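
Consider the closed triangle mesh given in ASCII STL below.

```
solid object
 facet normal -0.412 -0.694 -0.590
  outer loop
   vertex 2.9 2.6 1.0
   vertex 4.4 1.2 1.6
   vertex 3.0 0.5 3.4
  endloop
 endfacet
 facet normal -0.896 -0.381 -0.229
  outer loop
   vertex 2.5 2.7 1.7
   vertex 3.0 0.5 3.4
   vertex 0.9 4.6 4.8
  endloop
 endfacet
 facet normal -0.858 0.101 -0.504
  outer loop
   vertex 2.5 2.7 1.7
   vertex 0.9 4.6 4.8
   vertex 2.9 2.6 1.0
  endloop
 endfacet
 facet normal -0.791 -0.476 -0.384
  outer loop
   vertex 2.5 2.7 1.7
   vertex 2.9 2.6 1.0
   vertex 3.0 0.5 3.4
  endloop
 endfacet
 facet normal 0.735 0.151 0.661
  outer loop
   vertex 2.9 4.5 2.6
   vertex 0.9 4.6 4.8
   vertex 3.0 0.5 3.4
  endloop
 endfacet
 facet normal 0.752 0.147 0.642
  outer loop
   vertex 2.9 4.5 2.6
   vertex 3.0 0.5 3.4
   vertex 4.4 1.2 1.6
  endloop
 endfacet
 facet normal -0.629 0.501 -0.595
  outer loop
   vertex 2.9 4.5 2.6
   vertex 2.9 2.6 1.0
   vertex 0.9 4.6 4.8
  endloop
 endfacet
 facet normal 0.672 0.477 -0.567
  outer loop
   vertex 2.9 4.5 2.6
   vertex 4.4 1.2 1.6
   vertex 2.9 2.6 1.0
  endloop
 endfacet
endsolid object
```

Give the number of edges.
12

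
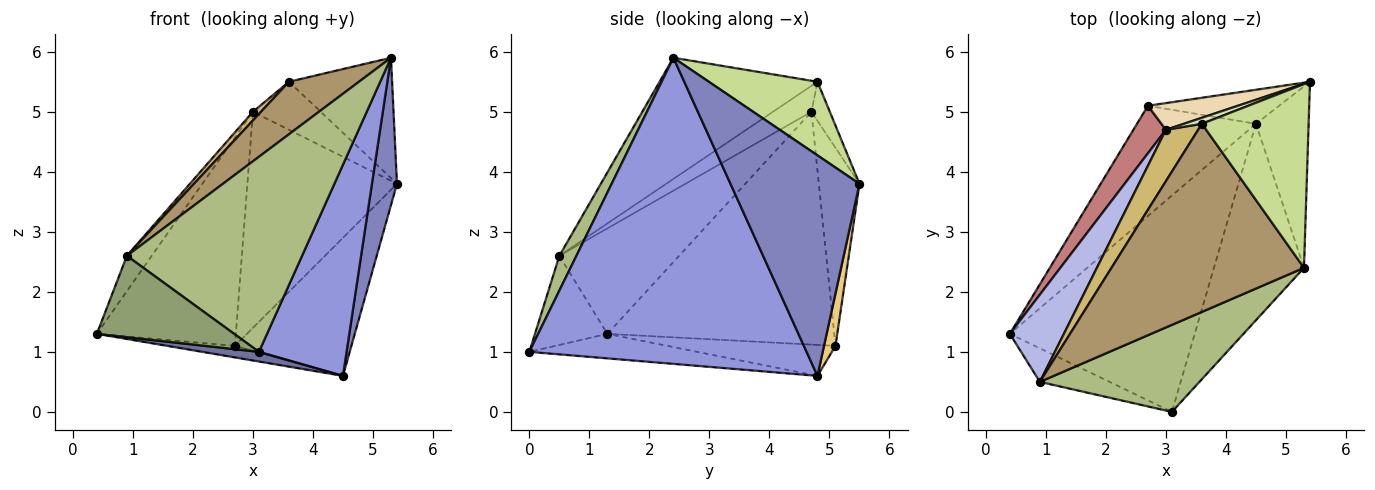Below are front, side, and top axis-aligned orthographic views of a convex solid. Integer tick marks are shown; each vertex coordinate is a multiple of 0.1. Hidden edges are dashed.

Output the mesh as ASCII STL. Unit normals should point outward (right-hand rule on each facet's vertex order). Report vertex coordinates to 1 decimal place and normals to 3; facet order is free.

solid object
 facet normal -0.131 -0.044 -0.990
  outer loop
   vertex 4.5 4.8 0.6
   vertex 3.1 0.0 1.0
   vertex 0.4 1.3 1.3
  endloop
 endfacet
 facet normal 0.956 -0.185 -0.228
  outer loop
   vertex 4.5 4.8 0.6
   vertex 5.4 5.5 3.8
   vertex 5.3 2.4 5.9
  endloop
 endfacet
 facet normal 0.918 -0.290 -0.270
  outer loop
   vertex 4.5 4.8 0.6
   vertex 5.3 2.4 5.9
   vertex 3.1 0.0 1.0
  endloop
 endfacet
 facet normal -0.875 0.181 0.448
  outer loop
   vertex 0.9 0.5 2.6
   vertex 3.0 4.7 5.0
   vertex 0.4 1.3 1.3
  endloop
 endfacet
 facet normal -0.438 -0.831 -0.343
  outer loop
   vertex 0.9 0.5 2.6
   vertex 0.4 1.3 1.3
   vertex 3.1 0.0 1.0
  endloop
 endfacet
 facet normal 0.088 -0.910 0.406
  outer loop
   vertex 0.9 0.5 2.6
   vertex 3.1 0.0 1.0
   vertex 5.3 2.4 5.9
  endloop
 endfacet
 facet normal 0.500 0.475 0.725
  outer loop
   vertex 3.6 4.8 5.5
   vertex 5.3 2.4 5.9
   vertex 5.4 5.5 3.8
  endloop
 endfacet
 facet normal -0.260 0.958 0.120
  outer loop
   vertex 3.6 4.8 5.5
   vertex 5.4 5.5 3.8
   vertex 3.0 4.7 5.0
  endloop
 endfacet
 facet normal -0.518 -0.230 0.824
  outer loop
   vertex 3.6 4.8 5.5
   vertex 0.9 0.5 2.6
   vertex 5.3 2.4 5.9
  endloop
 endfacet
 facet normal -0.622 -0.130 0.772
  outer loop
   vertex 3.6 4.8 5.5
   vertex 3.0 4.7 5.0
   vertex 0.9 0.5 2.6
  endloop
 endfacet
 facet normal 0.095 0.967 -0.238
  outer loop
   vertex 2.7 5.1 1.1
   vertex 5.4 5.5 3.8
   vertex 4.5 4.8 0.6
  endloop
 endfacet
 facet normal -0.260 0.958 0.118
  outer loop
   vertex 2.7 5.1 1.1
   vertex 3.0 4.7 5.0
   vertex 5.4 5.5 3.8
  endloop
 endfacet
 facet normal -0.251 0.101 -0.963
  outer loop
   vertex 2.7 5.1 1.1
   vertex 4.5 4.8 0.6
   vertex 0.4 1.3 1.3
  endloop
 endfacet
 facet normal -0.847 0.519 0.118
  outer loop
   vertex 2.7 5.1 1.1
   vertex 0.4 1.3 1.3
   vertex 3.0 4.7 5.0
  endloop
 endfacet
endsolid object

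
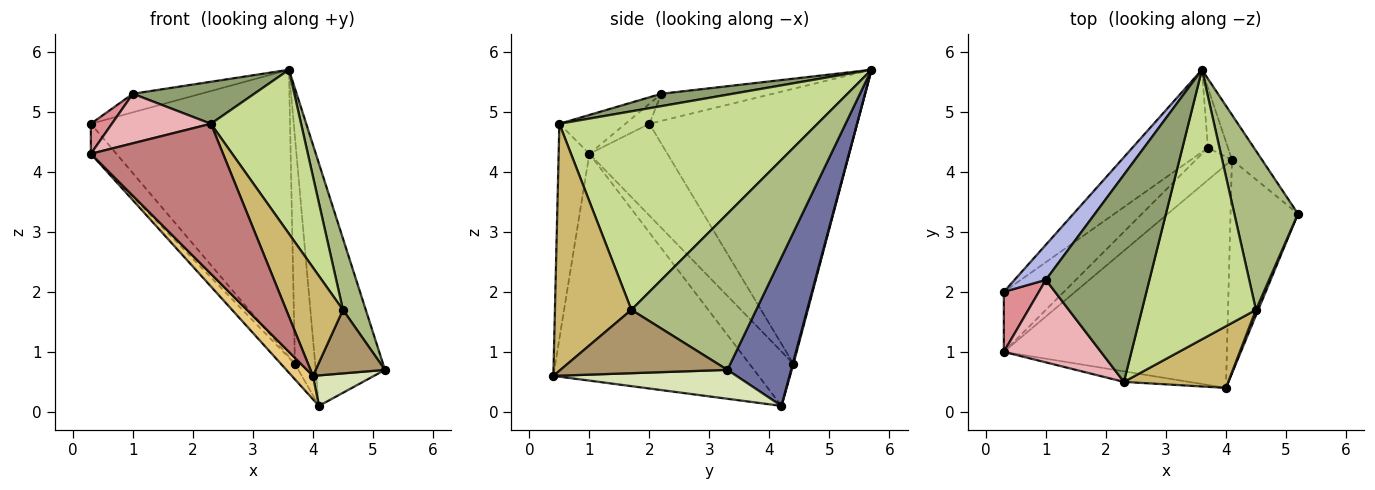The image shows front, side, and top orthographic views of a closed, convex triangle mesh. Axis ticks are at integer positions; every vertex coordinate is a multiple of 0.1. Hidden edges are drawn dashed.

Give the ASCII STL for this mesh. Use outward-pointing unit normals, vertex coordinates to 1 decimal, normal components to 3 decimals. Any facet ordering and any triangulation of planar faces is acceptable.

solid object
 facet normal 0.671 0.729 -0.135
  outer loop
   vertex 4.1 4.2 0.1
   vertex 3.6 5.7 5.7
   vertex 5.2 3.3 0.7
  endloop
 endfacet
 facet normal -0.708 0.679 -0.195
  outer loop
   vertex 3.7 4.4 0.8
   vertex 0.3 2.0 4.8
   vertex 3.6 5.7 5.7
  endloop
 endfacet
 facet normal 0.036 0.966 -0.256
  outer loop
   vertex 3.7 4.4 0.8
   vertex 3.6 5.7 5.7
   vertex 4.1 4.2 0.1
  endloop
 endfacet
 facet normal -0.608 0.371 0.702
  outer loop
   vertex 1.0 2.2 5.3
   vertex 3.6 5.7 5.7
   vertex 0.3 2.0 4.8
  endloop
 endfacet
 facet normal 0.116 -0.198 0.973
  outer loop
   vertex 1.0 2.2 5.3
   vertex 2.3 0.5 4.8
   vertex 3.6 5.7 5.7
  endloop
 endfacet
 facet normal 0.913 -0.167 0.372
  outer loop
   vertex 4.5 1.7 1.7
   vertex 5.2 3.3 0.7
   vertex 3.6 5.7 5.7
  endloop
 endfacet
 facet normal 0.830 -0.290 0.477
  outer loop
   vertex 4.5 1.7 1.7
   vertex 3.6 5.7 5.7
   vertex 2.3 0.5 4.8
  endloop
 endfacet
 facet normal 0.391 -0.130 -0.911
  outer loop
   vertex 4.0 0.4 0.6
   vertex 4.1 4.2 0.1
   vertex 5.2 3.3 0.7
  endloop
 endfacet
 facet normal 0.923 -0.383 0.033
  outer loop
   vertex 4.0 0.4 0.6
   vertex 5.2 3.3 0.7
   vertex 4.5 1.7 1.7
  endloop
 endfacet
 facet normal 0.760 -0.564 0.321
  outer loop
   vertex 4.0 0.4 0.6
   vertex 4.5 1.7 1.7
   vertex 2.3 0.5 4.8
  endloop
 endfacet
 facet normal -0.711 -0.073 -0.699
  outer loop
   vertex 0.3 1.0 4.3
   vertex 4.1 4.2 0.1
   vertex 4.0 0.4 0.6
  endloop
 endfacet
 facet normal -0.807 0.264 -0.528
  outer loop
   vertex 0.3 1.0 4.3
   vertex 0.3 2.0 4.8
   vertex 3.7 4.4 0.8
  endloop
 endfacet
 facet normal -0.806 0.256 -0.534
  outer loop
   vertex 0.3 1.0 4.3
   vertex 3.7 4.4 0.8
   vertex 4.1 4.2 0.1
  endloop
 endfacet
 facet normal -0.226 -0.972 -0.068
  outer loop
   vertex 0.3 1.0 4.3
   vertex 4.0 0.4 0.6
   vertex 2.3 0.5 4.8
  endloop
 endfacet
 facet normal -0.455 -0.398 0.796
  outer loop
   vertex 0.3 1.0 4.3
   vertex 1.0 2.2 5.3
   vertex 0.3 2.0 4.8
  endloop
 endfacet
 facet normal -0.324 -0.487 0.811
  outer loop
   vertex 0.3 1.0 4.3
   vertex 2.3 0.5 4.8
   vertex 1.0 2.2 5.3
  endloop
 endfacet
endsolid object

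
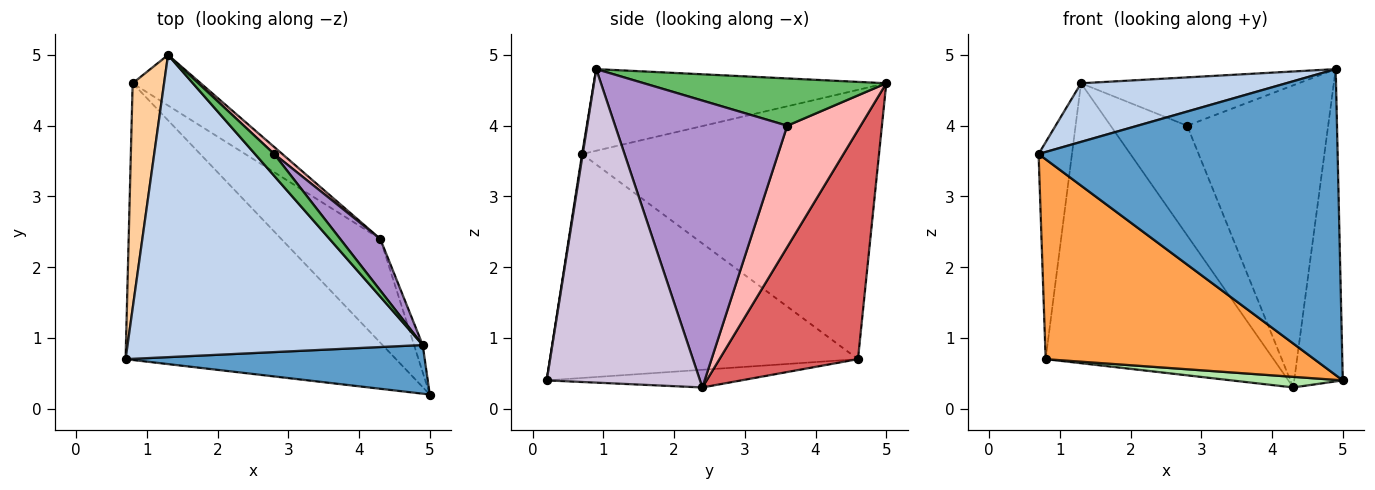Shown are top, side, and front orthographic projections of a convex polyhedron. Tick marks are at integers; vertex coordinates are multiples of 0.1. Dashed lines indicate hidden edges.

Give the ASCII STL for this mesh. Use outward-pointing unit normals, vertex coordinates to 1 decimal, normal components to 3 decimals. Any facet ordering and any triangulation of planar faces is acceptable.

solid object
 facet normal 0.002 -0.988 0.157
  outer loop
   vertex 4.9 0.9 4.8
   vertex 0.7 0.7 3.6
   vertex 5.0 0.2 0.4
  endloop
 endfacet
 facet normal -0.262 -0.184 0.947
  outer loop
   vertex 4.9 0.9 4.8
   vertex 1.3 5.0 4.6
   vertex 0.7 0.7 3.6
  endloop
 endfacet
 facet normal -0.557 -0.486 -0.673
  outer loop
   vertex 0.8 4.6 0.7
   vertex 5.0 0.2 0.4
   vertex 0.7 0.7 3.6
  endloop
 endfacet
 facet normal -0.987 0.111 0.115
  outer loop
   vertex 0.8 4.6 0.7
   vertex 0.7 0.7 3.6
   vertex 1.3 5.0 4.6
  endloop
 endfacet
 facet normal 0.712 0.640 0.289
  outer loop
   vertex 2.8 3.6 4.0
   vertex 1.3 5.0 4.6
   vertex 4.9 0.9 4.8
  endloop
 endfacet
 facet normal -0.175 -0.100 -0.979
  outer loop
   vertex 4.3 2.4 0.3
   vertex 5.0 0.2 0.4
   vertex 0.8 4.6 0.7
  endloop
 endfacet
 facet normal 0.513 0.844 -0.152
  outer loop
   vertex 4.3 2.4 0.3
   vertex 0.8 4.6 0.7
   vertex 1.3 5.0 4.6
  endloop
 endfacet
 facet normal 0.691 0.721 0.047
  outer loop
   vertex 4.3 2.4 0.3
   vertex 1.3 5.0 4.6
   vertex 2.8 3.6 4.0
  endloop
 endfacet
 facet normal 0.769 0.630 0.107
  outer loop
   vertex 4.3 2.4 0.3
   vertex 2.8 3.6 4.0
   vertex 4.9 0.9 4.8
  endloop
 endfacet
 facet normal 0.953 0.302 -0.026
  outer loop
   vertex 4.3 2.4 0.3
   vertex 4.9 0.9 4.8
   vertex 5.0 0.2 0.4
  endloop
 endfacet
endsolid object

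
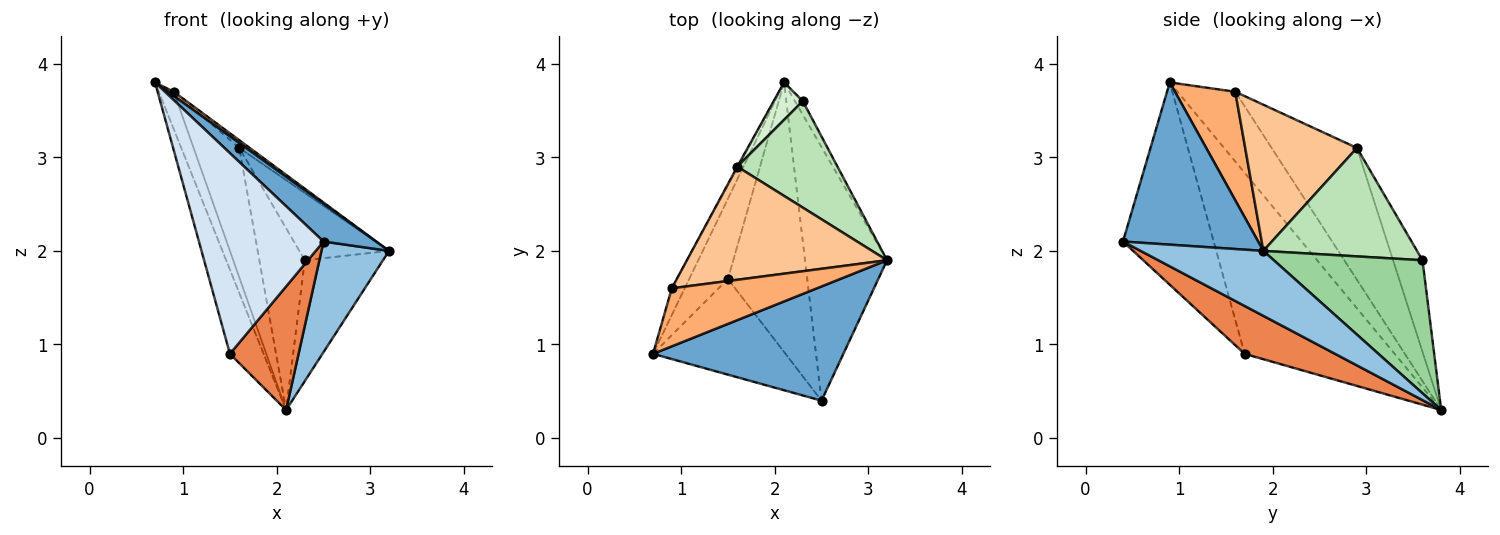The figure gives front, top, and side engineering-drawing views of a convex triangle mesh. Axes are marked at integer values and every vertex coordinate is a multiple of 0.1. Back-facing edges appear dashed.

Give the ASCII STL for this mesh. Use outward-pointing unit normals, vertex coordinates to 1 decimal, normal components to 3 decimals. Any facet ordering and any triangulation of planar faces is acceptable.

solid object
 facet normal 0.629 -0.244 0.738
  outer loop
   vertex 2.5 0.4 2.1
   vertex 3.2 1.9 2.0
   vertex 0.7 0.9 3.8
  endloop
 endfacet
 facet normal 0.587 -0.324 -0.742
  outer loop
   vertex 2.5 0.4 2.1
   vertex 2.1 3.8 0.3
   vertex 3.2 1.9 2.0
  endloop
 endfacet
 facet normal -0.955 0.215 -0.204
  outer loop
   vertex 1.5 1.7 0.9
   vertex 0.7 0.9 3.8
   vertex 2.1 3.8 0.3
  endloop
 endfacet
 facet normal -0.549 -0.754 -0.360
  outer loop
   vertex 1.5 1.7 0.9
   vertex 2.5 0.4 2.1
   vertex 0.7 0.9 3.8
  endloop
 endfacet
 facet normal 0.481 -0.365 -0.797
  outer loop
   vertex 1.5 1.7 0.9
   vertex 2.1 3.8 0.3
   vertex 2.5 0.4 2.1
  endloop
 endfacet
 facet normal 0.598 -0.057 0.799
  outer loop
   vertex 0.9 1.6 3.7
   vertex 0.7 0.9 3.8
   vertex 3.2 1.9 2.0
  endloop
 endfacet
 facet normal 0.589 0.055 0.806
  outer loop
   vertex 0.9 1.6 3.7
   vertex 3.2 1.9 2.0
   vertex 1.6 2.9 3.1
  endloop
 endfacet
 facet normal -0.953 0.247 -0.176
  outer loop
   vertex 0.9 1.6 3.7
   vertex 2.1 3.8 0.3
   vertex 0.7 0.9 3.8
  endloop
 endfacet
 facet normal -0.882 0.472 -0.006
  outer loop
   vertex 0.9 1.6 3.7
   vertex 1.6 2.9 3.1
   vertex 2.1 3.8 0.3
  endloop
 endfacet
 facet normal 0.884 0.465 -0.052
  outer loop
   vertex 2.3 3.6 1.9
   vertex 3.2 1.9 2.0
   vertex 2.1 3.8 0.3
  endloop
 endfacet
 facet normal 0.675 0.394 0.624
  outer loop
   vertex 2.3 3.6 1.9
   vertex 1.6 2.9 3.1
   vertex 3.2 1.9 2.0
  endloop
 endfacet
 facet normal -0.535 0.827 0.170
  outer loop
   vertex 2.3 3.6 1.9
   vertex 2.1 3.8 0.3
   vertex 1.6 2.9 3.1
  endloop
 endfacet
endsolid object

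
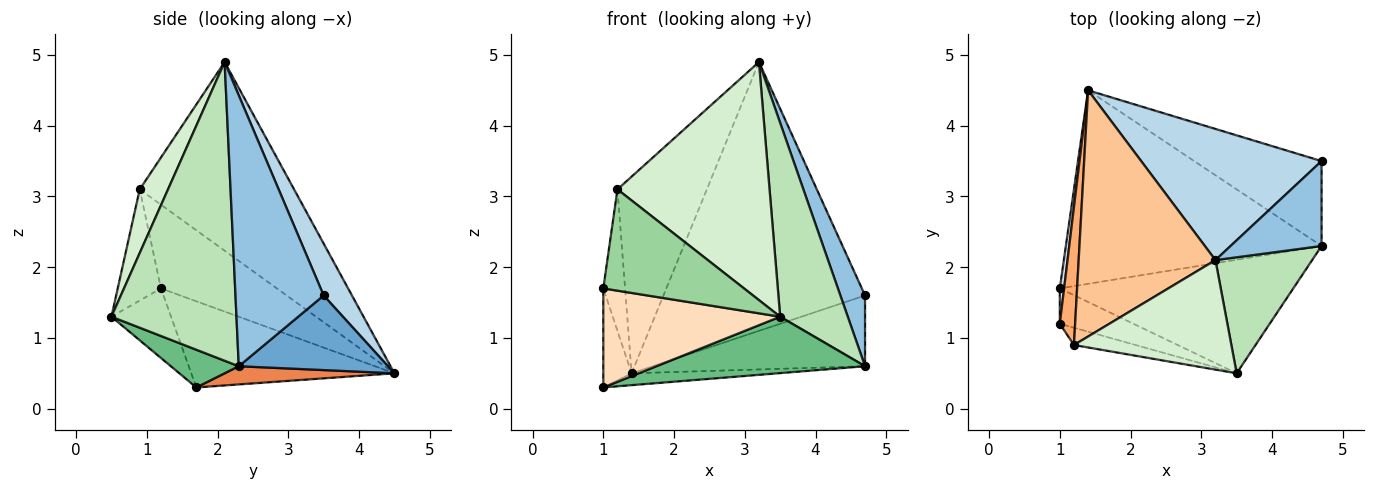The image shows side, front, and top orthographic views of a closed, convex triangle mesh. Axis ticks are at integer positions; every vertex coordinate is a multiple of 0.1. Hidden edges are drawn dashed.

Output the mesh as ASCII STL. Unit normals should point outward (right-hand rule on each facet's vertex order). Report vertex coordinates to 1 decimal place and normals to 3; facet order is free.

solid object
 facet normal 0.410 0.584 -0.701
  outer loop
   vertex 4.7 3.5 1.6
   vertex 4.7 2.3 0.6
   vertex 1.4 4.5 0.5
  endloop
 endfacet
 facet normal 0.916 -0.256 0.308
  outer loop
   vertex 4.7 3.5 1.6
   vertex 3.2 2.1 4.9
   vertex 4.7 2.3 0.6
  endloop
 endfacet
 facet normal 0.125 0.892 0.435
  outer loop
   vertex 4.7 3.5 1.6
   vertex 1.4 4.5 0.5
   vertex 3.2 2.1 4.9
  endloop
 endfacet
 facet normal -0.989 0.138 0.049
  outer loop
   vertex 1.0 1.7 0.3
   vertex 1.0 1.2 1.7
   vertex 1.4 4.5 0.5
  endloop
 endfacet
 facet normal 0.071 0.061 -0.996
  outer loop
   vertex 1.0 1.7 0.3
   vertex 1.4 4.5 0.5
   vertex 4.7 2.3 0.6
  endloop
 endfacet
 facet normal -0.967 0.182 0.177
  outer loop
   vertex 1.2 0.9 3.1
   vertex 1.4 4.5 0.5
   vertex 1.0 1.2 1.7
  endloop
 endfacet
 facet normal -0.733 0.425 0.531
  outer loop
   vertex 1.2 0.9 3.1
   vertex 3.2 2.1 4.9
   vertex 1.4 4.5 0.5
  endloop
 endfacet
 facet normal -0.303 -0.898 -0.321
  outer loop
   vertex 3.5 0.5 1.3
   vertex 1.0 1.2 1.7
   vertex 1.0 1.7 0.3
  endloop
 endfacet
 facet normal 0.143 -0.440 -0.886
  outer loop
   vertex 3.5 0.5 1.3
   vertex 1.0 1.7 0.3
   vertex 4.7 2.3 0.6
  endloop
 endfacet
 facet normal -0.290 -0.943 -0.161
  outer loop
   vertex 3.5 0.5 1.3
   vertex 1.2 0.9 3.1
   vertex 1.0 1.2 1.7
  endloop
 endfacet
 facet normal 0.846 -0.458 0.274
  outer loop
   vertex 3.5 0.5 1.3
   vertex 4.7 2.3 0.6
   vertex 3.2 2.1 4.9
  endloop
 endfacet
 facet normal 0.167 -0.896 0.412
  outer loop
   vertex 3.5 0.5 1.3
   vertex 3.2 2.1 4.9
   vertex 1.2 0.9 3.1
  endloop
 endfacet
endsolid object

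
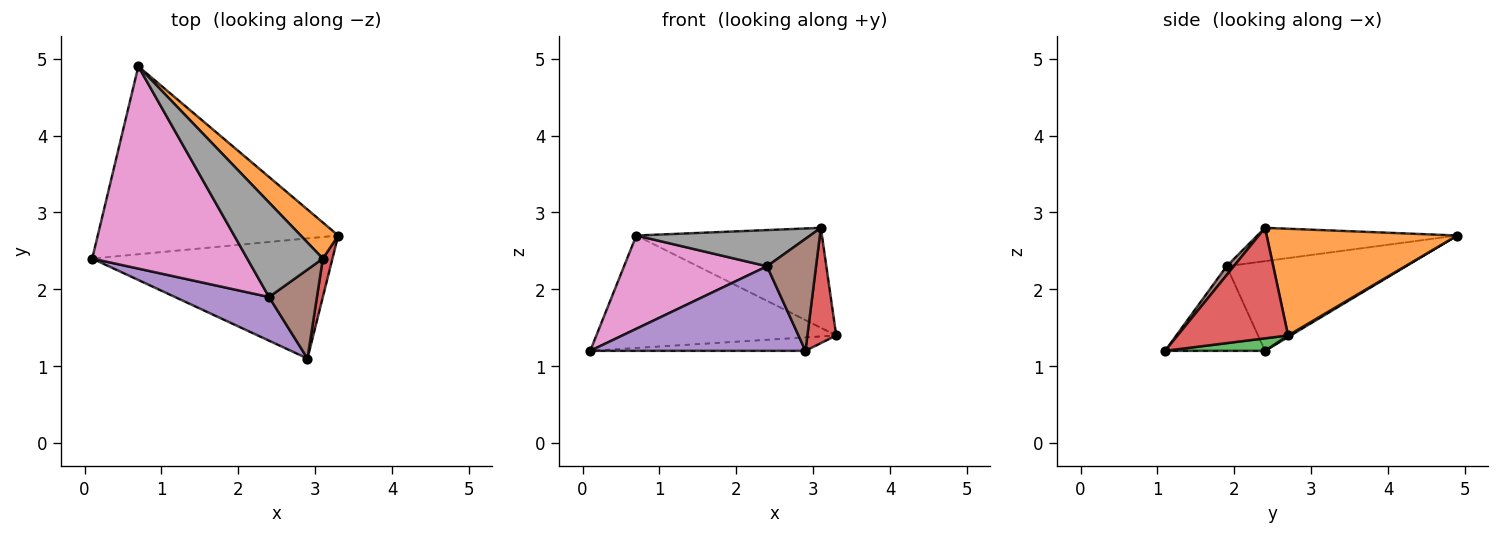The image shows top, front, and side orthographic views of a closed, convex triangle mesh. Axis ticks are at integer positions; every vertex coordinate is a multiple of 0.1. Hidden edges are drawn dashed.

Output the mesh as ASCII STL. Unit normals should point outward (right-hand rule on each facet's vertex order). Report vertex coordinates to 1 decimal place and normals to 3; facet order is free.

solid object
 facet normal 0.005 0.514 -0.858
  outer loop
   vertex 0.7 4.9 2.7
   vertex 3.3 2.7 1.4
   vertex 0.1 2.4 1.2
  endloop
 endfacet
 facet normal 0.695 0.677 0.244
  outer loop
   vertex 3.1 2.4 2.8
   vertex 3.3 2.7 1.4
   vertex 0.7 4.9 2.7
  endloop
 endfacet
 facet normal 0.052 0.111 -0.992
  outer loop
   vertex 2.9 1.1 1.2
   vertex 0.1 2.4 1.2
   vertex 3.3 2.7 1.4
  endloop
 endfacet
 facet normal 0.964 -0.252 0.084
  outer loop
   vertex 2.9 1.1 1.2
   vertex 3.3 2.7 1.4
   vertex 3.1 2.4 2.8
  endloop
 endfacet
 facet normal -0.381 -0.821 0.424
  outer loop
   vertex 2.4 1.9 2.3
   vertex 0.1 2.4 1.2
   vertex 2.9 1.1 1.2
  endloop
 endfacet
 facet normal 0.114 -0.778 0.618
  outer loop
   vertex 2.4 1.9 2.3
   vertex 2.9 1.1 1.2
   vertex 3.1 2.4 2.8
  endloop
 endfacet
 facet normal -0.465 -0.371 0.804
  outer loop
   vertex 2.4 1.9 2.3
   vertex 0.7 4.9 2.7
   vertex 0.1 2.4 1.2
  endloop
 endfacet
 facet normal -0.381 -0.331 0.864
  outer loop
   vertex 2.4 1.9 2.3
   vertex 3.1 2.4 2.8
   vertex 0.7 4.9 2.7
  endloop
 endfacet
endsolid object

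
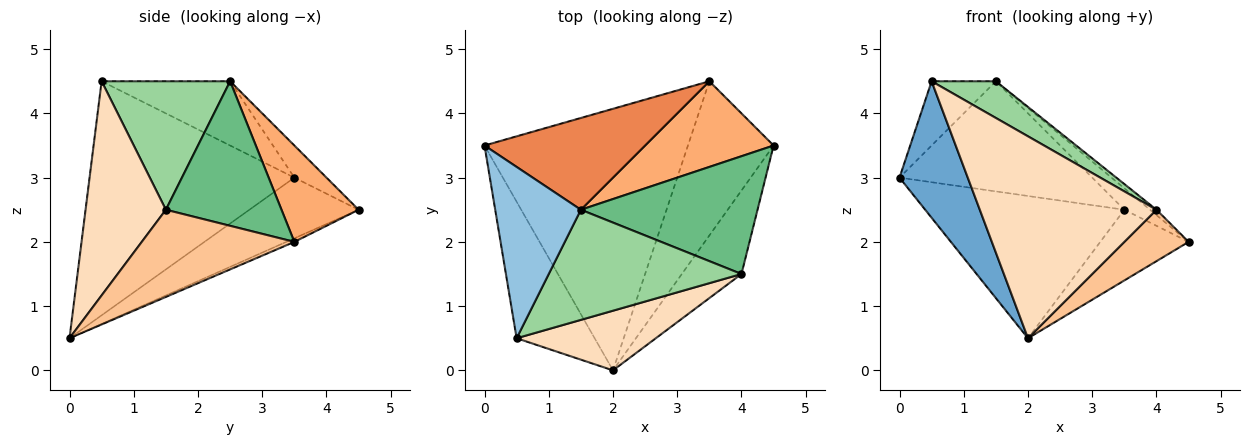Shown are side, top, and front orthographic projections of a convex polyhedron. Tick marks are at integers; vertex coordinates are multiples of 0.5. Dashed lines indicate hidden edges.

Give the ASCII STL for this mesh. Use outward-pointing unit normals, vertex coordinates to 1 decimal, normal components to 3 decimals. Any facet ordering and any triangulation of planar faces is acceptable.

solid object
 facet normal -0.905 -0.302 -0.302
  outer loop
   vertex 0.5 0.5 4.5
   vertex 0.0 3.5 3.0
   vertex 2.0 0.0 0.5
  endloop
 endfacet
 facet normal -0.575 0.287 0.766
  outer loop
   vertex 1.5 2.5 4.5
   vertex 0.0 3.5 3.0
   vertex 0.5 0.5 4.5
  endloop
 endfacet
 facet normal -0.253 0.462 -0.850
  outer loop
   vertex 3.5 4.5 2.5
   vertex 2.0 0.0 0.5
   vertex 0.0 3.5 3.0
  endloop
 endfacet
 facet normal -0.038 0.416 -0.908
  outer loop
   vertex 3.5 4.5 2.5
   vertex 4.5 3.5 2.0
   vertex 2.0 0.0 0.5
  endloop
 endfacet
 facet normal -0.127 0.762 0.635
  outer loop
   vertex 3.5 4.5 2.5
   vertex 0.0 3.5 3.0
   vertex 1.5 2.5 4.5
  endloop
 endfacet
 facet normal 0.588 0.196 0.784
  outer loop
   vertex 3.5 4.5 2.5
   vertex 1.5 2.5 4.5
   vertex 4.5 3.5 2.0
  endloop
 endfacet
 facet normal 0.780 -0.328 -0.533
  outer loop
   vertex 4.0 1.5 2.5
   vertex 2.0 0.0 0.5
   vertex 4.5 3.5 2.0
  endloop
 endfacet
 facet normal 0.400 -0.879 0.260
  outer loop
   vertex 4.0 1.5 2.5
   vertex 0.5 0.5 4.5
   vertex 2.0 0.0 0.5
  endloop
 endfacet
 facet normal 0.633 0.035 0.773
  outer loop
   vertex 4.0 1.5 2.5
   vertex 4.5 3.5 2.0
   vertex 1.5 2.5 4.5
  endloop
 endfacet
 facet normal 0.535 -0.267 0.802
  outer loop
   vertex 4.0 1.5 2.5
   vertex 1.5 2.5 4.5
   vertex 0.5 0.5 4.5
  endloop
 endfacet
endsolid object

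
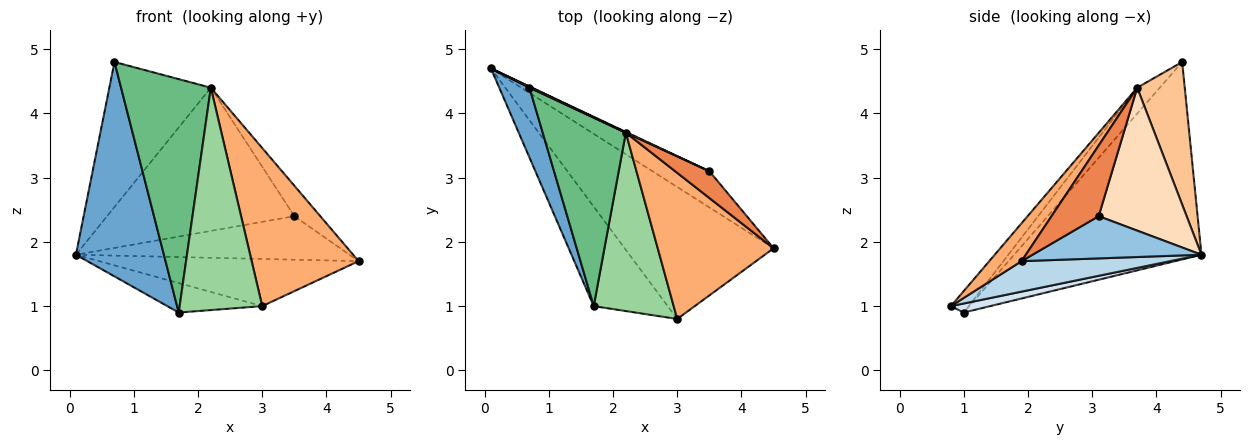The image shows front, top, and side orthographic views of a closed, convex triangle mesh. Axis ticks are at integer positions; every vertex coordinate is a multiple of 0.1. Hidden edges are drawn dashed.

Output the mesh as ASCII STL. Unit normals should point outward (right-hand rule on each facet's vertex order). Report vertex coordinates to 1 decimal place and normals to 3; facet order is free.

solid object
 facet normal -0.897 -0.421 0.137
  outer loop
   vertex 0.7 4.4 4.8
   vertex 0.1 4.7 1.8
   vertex 1.7 1.0 0.9
  endloop
 endfacet
 facet normal 0.429 0.694 -0.578
  outer loop
   vertex 3.5 3.1 2.4
   vertex 4.5 1.9 1.7
   vertex 0.1 4.7 1.8
  endloop
 endfacet
 facet normal 0.189 0.330 -0.925
  outer loop
   vertex 3.0 0.8 1.0
   vertex 0.1 4.7 1.8
   vertex 4.5 1.9 1.7
  endloop
 endfacet
 facet normal 0.117 0.282 -0.952
  outer loop
   vertex 3.0 0.8 1.0
   vertex 1.7 1.0 0.9
   vertex 0.1 4.7 1.8
  endloop
 endfacet
 facet normal 0.806 0.444 0.391
  outer loop
   vertex 2.2 3.7 4.4
   vertex 4.5 1.9 1.7
   vertex 3.5 3.1 2.4
  endloop
 endfacet
 facet normal 0.217 -0.717 0.663
  outer loop
   vertex 2.2 3.7 4.4
   vertex 3.0 0.8 1.0
   vertex 4.5 1.9 1.7
  endloop
 endfacet
 facet normal 0.424 0.906 0.006
  outer loop
   vertex 2.2 3.7 4.4
   vertex 0.1 4.7 1.8
   vertex 0.7 4.4 4.8
  endloop
 endfacet
 facet normal 0.425 0.905 0.005
  outer loop
   vertex 2.2 3.7 4.4
   vertex 3.5 3.1 2.4
   vertex 0.1 4.7 1.8
  endloop
 endfacet
 facet normal -0.192 -0.764 0.616
  outer loop
   vertex 2.2 3.7 4.4
   vertex 0.7 4.4 4.8
   vertex 1.7 1.0 0.9
  endloop
 endfacet
 facet normal -0.166 -0.769 0.617
  outer loop
   vertex 2.2 3.7 4.4
   vertex 1.7 1.0 0.9
   vertex 3.0 0.8 1.0
  endloop
 endfacet
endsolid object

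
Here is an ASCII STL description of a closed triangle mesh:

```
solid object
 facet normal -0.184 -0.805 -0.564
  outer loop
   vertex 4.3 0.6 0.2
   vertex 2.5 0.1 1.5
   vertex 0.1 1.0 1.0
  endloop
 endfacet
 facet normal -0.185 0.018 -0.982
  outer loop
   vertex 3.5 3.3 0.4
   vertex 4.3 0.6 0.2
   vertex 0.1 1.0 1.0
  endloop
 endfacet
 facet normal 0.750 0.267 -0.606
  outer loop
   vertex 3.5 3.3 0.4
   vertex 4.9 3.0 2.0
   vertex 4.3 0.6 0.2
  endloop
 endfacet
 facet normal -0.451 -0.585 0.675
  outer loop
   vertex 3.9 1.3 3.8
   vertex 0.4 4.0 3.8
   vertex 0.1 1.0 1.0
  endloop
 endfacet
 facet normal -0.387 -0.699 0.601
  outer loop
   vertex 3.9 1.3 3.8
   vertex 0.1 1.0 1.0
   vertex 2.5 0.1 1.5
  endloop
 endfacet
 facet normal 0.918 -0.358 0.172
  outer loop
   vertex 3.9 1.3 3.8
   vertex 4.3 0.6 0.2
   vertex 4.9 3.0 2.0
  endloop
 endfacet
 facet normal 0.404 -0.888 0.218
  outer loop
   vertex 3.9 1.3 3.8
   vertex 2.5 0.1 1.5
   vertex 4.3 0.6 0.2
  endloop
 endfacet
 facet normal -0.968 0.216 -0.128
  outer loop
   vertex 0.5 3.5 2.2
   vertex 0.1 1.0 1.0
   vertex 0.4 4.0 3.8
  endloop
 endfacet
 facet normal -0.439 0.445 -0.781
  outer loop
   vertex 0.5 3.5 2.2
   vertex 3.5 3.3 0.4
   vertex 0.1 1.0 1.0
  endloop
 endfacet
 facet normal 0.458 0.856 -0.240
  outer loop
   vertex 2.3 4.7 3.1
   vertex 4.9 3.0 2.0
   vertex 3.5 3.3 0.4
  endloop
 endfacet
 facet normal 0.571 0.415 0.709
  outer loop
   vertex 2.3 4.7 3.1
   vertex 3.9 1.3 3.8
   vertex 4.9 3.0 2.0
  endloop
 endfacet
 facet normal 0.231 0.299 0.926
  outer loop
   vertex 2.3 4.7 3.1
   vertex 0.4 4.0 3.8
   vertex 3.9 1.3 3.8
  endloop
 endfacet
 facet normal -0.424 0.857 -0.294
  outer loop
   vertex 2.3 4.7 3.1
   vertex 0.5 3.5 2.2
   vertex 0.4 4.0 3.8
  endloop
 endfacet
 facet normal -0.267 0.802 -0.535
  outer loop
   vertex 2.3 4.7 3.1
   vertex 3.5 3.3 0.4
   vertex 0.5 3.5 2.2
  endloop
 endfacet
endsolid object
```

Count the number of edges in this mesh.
21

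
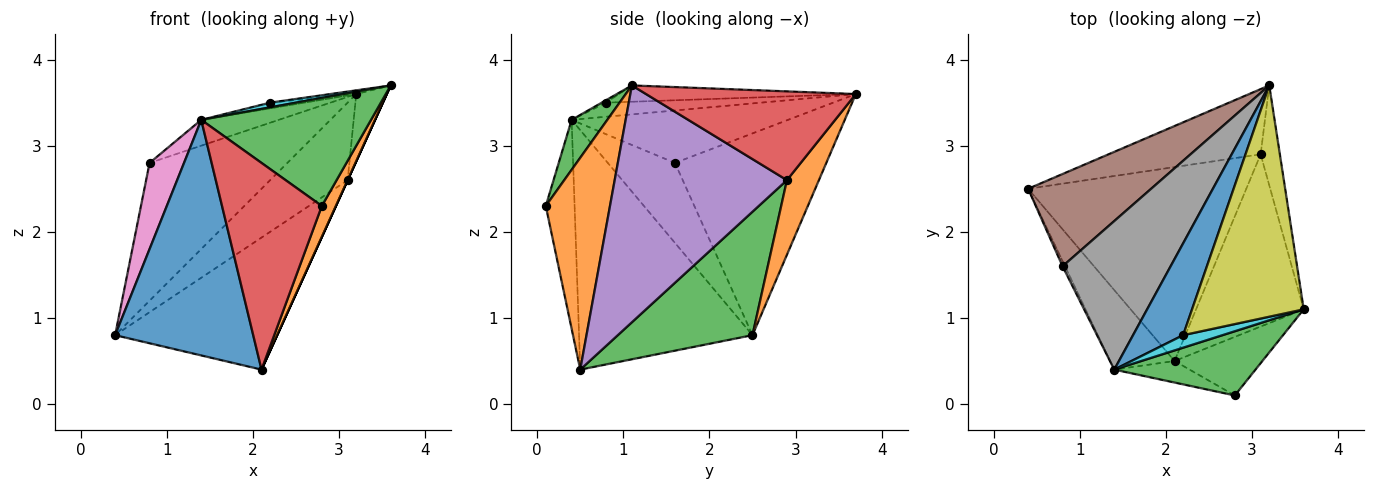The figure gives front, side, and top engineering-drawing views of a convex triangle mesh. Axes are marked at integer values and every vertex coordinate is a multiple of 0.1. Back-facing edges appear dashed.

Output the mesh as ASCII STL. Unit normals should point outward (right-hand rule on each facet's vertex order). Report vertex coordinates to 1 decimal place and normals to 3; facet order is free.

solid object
 facet normal -0.766 -0.610 -0.206
  outer loop
   vertex 1.4 0.4 3.3
   vertex 0.4 2.5 0.8
   vertex 2.1 0.5 0.4
  endloop
 endfacet
 facet normal 0.301 0.730 -0.614
  outer loop
   vertex 3.1 2.9 2.6
   vertex 0.4 2.5 0.8
   vertex 3.2 3.7 3.6
  endloop
 endfacet
 facet normal 0.424 0.510 -0.749
  outer loop
   vertex 3.1 2.9 2.6
   vertex 2.1 0.5 0.4
   vertex 0.4 2.5 0.8
  endloop
 endfacet
 facet normal 0.968 0.141 -0.209
  outer loop
   vertex 3.1 2.9 2.6
   vertex 3.2 3.7 3.6
   vertex 3.6 1.1 3.7
  endloop
 endfacet
 facet normal 0.910 0.000 -0.414
  outer loop
   vertex 3.1 2.9 2.6
   vertex 3.6 1.1 3.7
   vertex 2.1 0.5 0.4
  endloop
 endfacet
 facet normal -0.674 0.614 0.411
  outer loop
   vertex 0.8 1.6 2.8
   vertex 3.2 3.7 3.6
   vertex 0.4 2.5 0.8
  endloop
 endfacet
 facet normal -0.889 -0.456 -0.027
  outer loop
   vertex 0.8 1.6 2.8
   vertex 0.4 2.5 0.8
   vertex 1.4 0.4 3.3
  endloop
 endfacet
 facet normal -0.432 0.155 0.889
  outer loop
   vertex 0.8 1.6 2.8
   vertex 1.4 0.4 3.3
   vertex 3.2 3.7 3.6
  endloop
 endfacet
 facet normal -0.145 0.016 0.989
  outer loop
   vertex 2.2 0.8 3.5
   vertex 3.6 1.1 3.7
   vertex 3.2 3.7 3.6
  endloop
 endfacet
 facet normal -0.058 -0.351 0.935
  outer loop
   vertex 2.2 0.8 3.5
   vertex 1.4 0.4 3.3
   vertex 3.6 1.1 3.7
  endloop
 endfacet
 facet normal -0.270 0.060 0.961
  outer loop
   vertex 2.2 0.8 3.5
   vertex 3.2 3.7 3.6
   vertex 1.4 0.4 3.3
  endloop
 endfacet
 facet normal 0.905 -0.199 -0.375
  outer loop
   vertex 2.8 0.1 2.3
   vertex 2.1 0.5 0.4
   vertex 3.6 1.1 3.7
  endloop
 endfacet
 facet normal 0.178 -0.846 0.503
  outer loop
   vertex 2.8 0.1 2.3
   vertex 3.6 1.1 3.7
   vertex 1.4 0.4 3.3
  endloop
 endfacet
 facet normal -0.276 -0.956 -0.100
  outer loop
   vertex 2.8 0.1 2.3
   vertex 1.4 0.4 3.3
   vertex 2.1 0.5 0.4
  endloop
 endfacet
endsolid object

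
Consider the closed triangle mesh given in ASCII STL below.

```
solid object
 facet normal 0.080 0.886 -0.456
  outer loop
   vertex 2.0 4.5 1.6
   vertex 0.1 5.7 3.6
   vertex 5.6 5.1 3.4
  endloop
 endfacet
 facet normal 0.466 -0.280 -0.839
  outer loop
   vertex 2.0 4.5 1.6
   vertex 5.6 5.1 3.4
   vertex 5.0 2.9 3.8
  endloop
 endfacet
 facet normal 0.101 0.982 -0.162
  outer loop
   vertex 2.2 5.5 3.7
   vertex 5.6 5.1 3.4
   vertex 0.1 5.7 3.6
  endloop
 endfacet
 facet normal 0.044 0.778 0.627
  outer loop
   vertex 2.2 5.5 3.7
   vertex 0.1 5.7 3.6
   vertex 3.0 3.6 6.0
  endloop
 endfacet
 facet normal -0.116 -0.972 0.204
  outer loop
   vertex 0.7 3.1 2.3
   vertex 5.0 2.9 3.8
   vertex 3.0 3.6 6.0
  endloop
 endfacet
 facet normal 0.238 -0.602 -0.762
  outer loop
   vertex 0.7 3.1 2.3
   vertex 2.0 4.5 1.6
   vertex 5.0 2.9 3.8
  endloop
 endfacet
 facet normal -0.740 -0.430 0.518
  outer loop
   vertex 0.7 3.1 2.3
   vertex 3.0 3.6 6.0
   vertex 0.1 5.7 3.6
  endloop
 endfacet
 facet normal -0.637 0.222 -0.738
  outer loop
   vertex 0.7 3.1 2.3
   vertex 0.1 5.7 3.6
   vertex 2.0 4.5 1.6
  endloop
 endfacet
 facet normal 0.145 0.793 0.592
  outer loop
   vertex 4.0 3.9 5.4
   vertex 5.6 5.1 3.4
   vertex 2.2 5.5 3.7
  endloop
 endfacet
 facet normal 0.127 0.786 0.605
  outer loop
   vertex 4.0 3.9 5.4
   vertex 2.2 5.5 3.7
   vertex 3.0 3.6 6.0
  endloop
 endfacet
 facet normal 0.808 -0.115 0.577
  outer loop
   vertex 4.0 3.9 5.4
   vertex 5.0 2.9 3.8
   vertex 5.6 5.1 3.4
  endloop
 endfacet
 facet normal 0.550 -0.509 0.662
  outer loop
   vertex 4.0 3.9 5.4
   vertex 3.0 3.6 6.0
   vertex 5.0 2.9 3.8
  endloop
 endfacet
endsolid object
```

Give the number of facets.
12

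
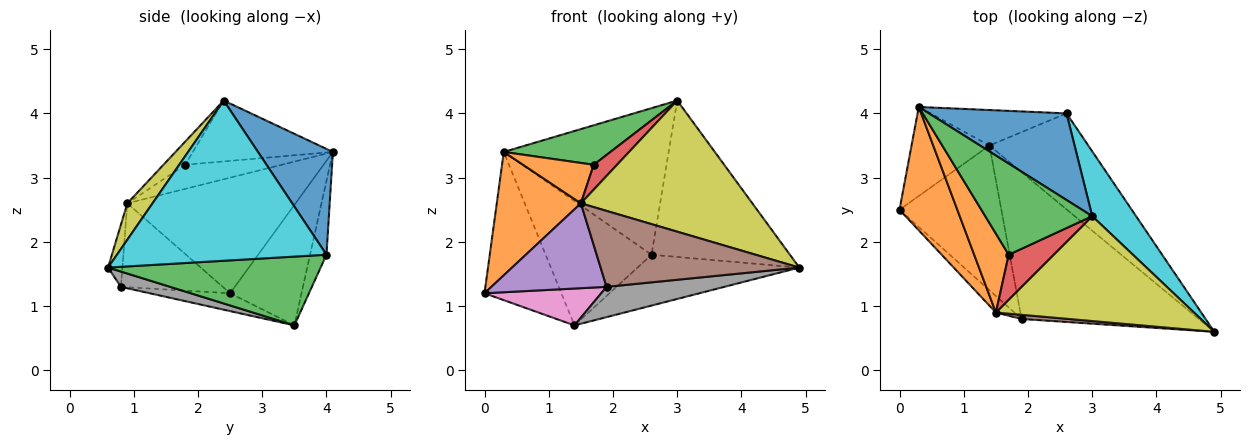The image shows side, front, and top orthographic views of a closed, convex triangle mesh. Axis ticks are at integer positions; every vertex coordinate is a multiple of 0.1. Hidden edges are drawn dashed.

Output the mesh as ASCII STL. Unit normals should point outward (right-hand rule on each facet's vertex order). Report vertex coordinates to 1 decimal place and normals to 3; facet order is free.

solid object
 facet normal -0.623 0.671 -0.403
  outer loop
   vertex 1.4 3.5 0.7
   vertex 0.0 2.5 1.2
   vertex 0.3 4.1 3.4
  endloop
 endfacet
 facet normal -0.816 -0.408 0.408
  outer loop
   vertex 1.5 0.9 2.6
   vertex 0.3 4.1 3.4
   vertex 0.0 2.5 1.2
  endloop
 endfacet
 facet normal 0.524 0.399 -0.753
  outer loop
   vertex 2.6 4.0 1.8
   vertex 4.9 0.6 1.6
   vertex 1.4 3.5 0.7
  endloop
 endfacet
 facet normal -0.147 0.951 -0.271
  outer loop
   vertex 2.6 4.0 1.8
   vertex 1.4 3.5 0.7
   vertex 0.3 4.1 3.4
  endloop
 endfacet
 facet normal -0.656 -0.741 -0.145
  outer loop
   vertex 1.9 0.8 1.3
   vertex 1.5 0.9 2.6
   vertex 0.0 2.5 1.2
  endloop
 endfacet
 facet normal -0.072 -0.996 0.055
  outer loop
   vertex 1.9 0.8 1.3
   vertex 4.9 0.6 1.6
   vertex 1.5 0.9 2.6
  endloop
 endfacet
 facet normal -0.167 -0.243 -0.955
  outer loop
   vertex 1.9 0.8 1.3
   vertex 0.0 2.5 1.2
   vertex 1.4 3.5 0.7
  endloop
 endfacet
 facet normal 0.084 -0.201 -0.976
  outer loop
   vertex 1.9 0.8 1.3
   vertex 1.4 3.5 0.7
   vertex 4.9 0.6 1.6
  endloop
 endfacet
 facet normal 0.114 -0.776 0.620
  outer loop
   vertex 3.0 2.4 4.2
   vertex 1.5 0.9 2.6
   vertex 4.9 0.6 1.6
  endloop
 endfacet
 facet normal 0.814 0.537 0.223
  outer loop
   vertex 3.0 2.4 4.2
   vertex 4.9 0.6 1.6
   vertex 2.6 4.0 1.8
  endloop
 endfacet
 facet normal 0.364 0.802 0.474
  outer loop
   vertex 3.0 2.4 4.2
   vertex 2.6 4.0 1.8
   vertex 0.3 4.1 3.4
  endloop
 endfacet
 facet normal -0.528 -0.387 0.756
  outer loop
   vertex 1.7 1.8 3.2
   vertex 0.3 4.1 3.4
   vertex 1.5 0.9 2.6
  endloop
 endfacet
 facet normal -0.463 -0.352 0.813
  outer loop
   vertex 1.7 1.8 3.2
   vertex 3.0 2.4 4.2
   vertex 0.3 4.1 3.4
  endloop
 endfacet
 facet normal -0.410 -0.441 0.798
  outer loop
   vertex 1.7 1.8 3.2
   vertex 1.5 0.9 2.6
   vertex 3.0 2.4 4.2
  endloop
 endfacet
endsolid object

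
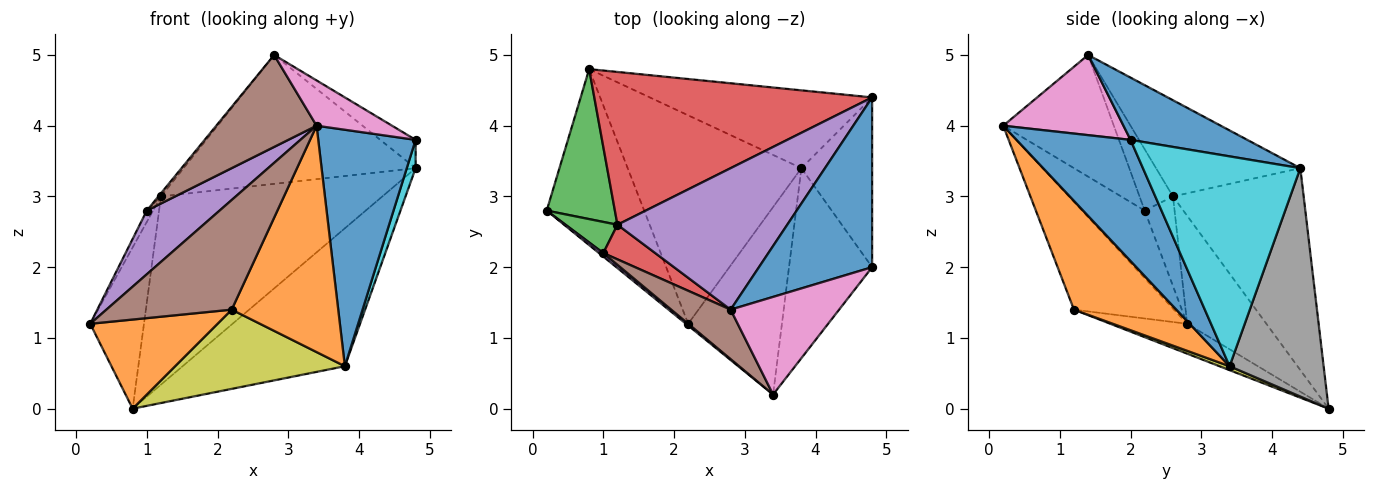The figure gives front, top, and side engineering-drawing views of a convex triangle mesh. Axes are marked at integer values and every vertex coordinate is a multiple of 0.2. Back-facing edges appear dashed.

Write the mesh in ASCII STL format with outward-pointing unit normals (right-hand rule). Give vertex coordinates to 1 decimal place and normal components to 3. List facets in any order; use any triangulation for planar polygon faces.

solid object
 facet normal 0.477 0.145 0.867
  outer loop
   vertex 4.8 4.4 3.4
   vertex 2.8 1.4 5.0
   vertex 4.8 2.0 3.8
  endloop
 endfacet
 facet normal -0.264 -0.437 -0.860
  outer loop
   vertex 2.2 1.2 1.4
   vertex 0.2 2.8 1.2
   vertex 0.8 4.8 0.0
  endloop
 endfacet
 facet normal -0.734 0.498 0.463
  outer loop
   vertex 1.2 2.6 3.0
   vertex 0.8 4.8 0.0
   vertex 0.2 2.8 1.2
  endloop
 endfacet
 facet normal -0.417 0.706 0.573
  outer loop
   vertex 1.2 2.6 3.0
   vertex 4.8 4.4 3.4
   vertex 0.8 4.8 0.0
  endloop
 endfacet
 facet normal -0.386 0.621 0.682
  outer loop
   vertex 1.2 2.6 3.0
   vertex 2.8 1.4 5.0
   vertex 4.8 4.4 3.4
  endloop
 endfacet
 facet normal -0.624 -0.781 -0.013
  outer loop
   vertex 3.4 0.2 4.0
   vertex 0.2 2.8 1.2
   vertex 2.2 1.2 1.4
  endloop
 endfacet
 facet normal 0.557 -0.349 0.753
  outer loop
   vertex 3.4 0.2 4.0
   vertex 4.8 2.0 3.8
   vertex 2.8 1.4 5.0
  endloop
 endfacet
 facet normal 0.451 0.778 -0.439
  outer loop
   vertex 3.8 3.4 0.6
   vertex 0.8 4.8 0.0
   vertex 4.8 4.4 3.4
  endloop
 endfacet
 facet normal 0.021 -0.355 -0.935
  outer loop
   vertex 3.8 3.4 0.6
   vertex 2.2 1.2 1.4
   vertex 0.8 4.8 0.0
  endloop
 endfacet
 facet normal 0.946 -0.053 -0.319
  outer loop
   vertex 3.8 3.4 0.6
   vertex 4.8 4.4 3.4
   vertex 4.8 2.0 3.8
  endloop
 endfacet
 facet normal 0.674 -0.576 -0.463
  outer loop
   vertex 3.8 3.4 0.6
   vertex 4.8 2.0 3.8
   vertex 3.4 0.2 4.0
  endloop
 endfacet
 facet normal 0.595 -0.619 -0.513
  outer loop
   vertex 3.8 3.4 0.6
   vertex 3.4 0.2 4.0
   vertex 2.2 1.2 1.4
  endloop
 endfacet
 facet normal -0.851 0.179 0.493
  outer loop
   vertex 1.0 2.2 2.8
   vertex 1.2 2.6 3.0
   vertex 0.2 2.8 1.2
  endloop
 endfacet
 facet normal -0.762 0.059 0.645
  outer loop
   vertex 1.0 2.2 2.8
   vertex 2.8 1.4 5.0
   vertex 1.2 2.6 3.0
  endloop
 endfacet
 facet normal -0.652 -0.757 0.042
  outer loop
   vertex 1.0 2.2 2.8
   vertex 0.2 2.8 1.2
   vertex 3.4 0.2 4.0
  endloop
 endfacet
 facet normal -0.697 -0.632 0.340
  outer loop
   vertex 1.0 2.2 2.8
   vertex 3.4 0.2 4.0
   vertex 2.8 1.4 5.0
  endloop
 endfacet
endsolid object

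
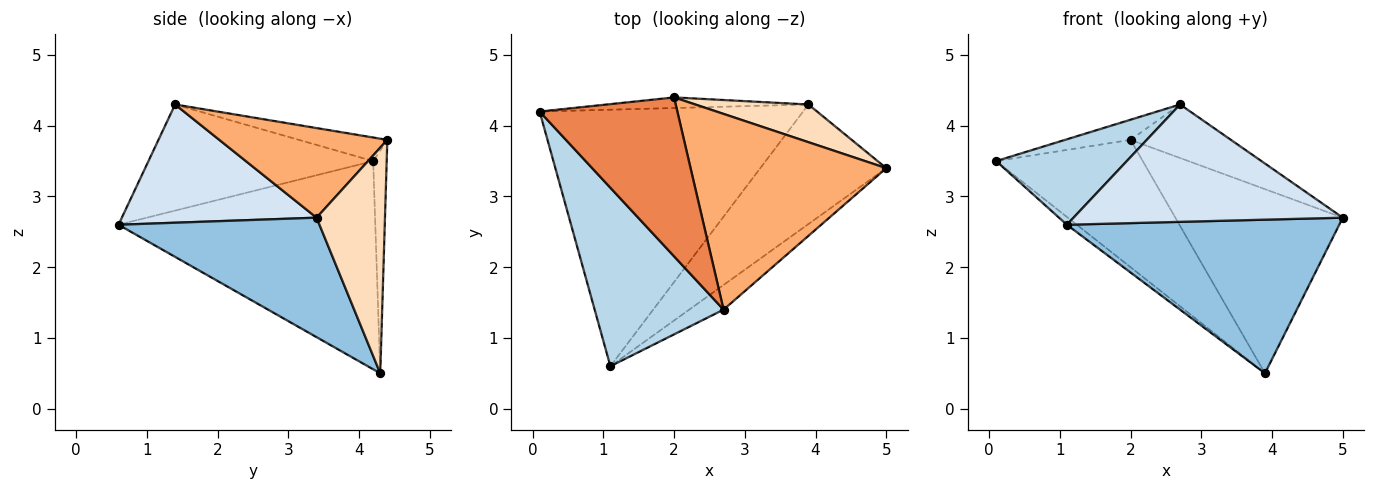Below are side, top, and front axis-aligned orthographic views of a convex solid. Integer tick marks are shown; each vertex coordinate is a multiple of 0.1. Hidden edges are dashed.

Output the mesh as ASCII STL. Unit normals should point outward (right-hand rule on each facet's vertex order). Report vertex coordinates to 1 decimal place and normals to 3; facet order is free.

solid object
 facet normal -0.620 0.024 -0.784
  outer loop
   vertex 3.9 4.3 0.5
   vertex 1.1 0.6 2.6
   vertex 0.1 4.2 3.5
  endloop
 endfacet
 facet normal 0.503 -0.682 -0.531
  outer loop
   vertex 3.9 4.3 0.5
   vertex 5.0 3.4 2.7
   vertex 1.1 0.6 2.6
  endloop
 endfacet
 facet normal -0.596 -0.347 0.724
  outer loop
   vertex 2.7 1.4 4.3
   vertex 0.1 4.2 3.5
   vertex 1.1 0.6 2.6
  endloop
 endfacet
 facet normal 0.578 -0.799 -0.168
  outer loop
   vertex 2.7 1.4 4.3
   vertex 1.1 0.6 2.6
   vertex 5.0 3.4 2.7
  endloop
 endfacet
 facet normal -0.167 0.124 0.978
  outer loop
   vertex 2.0 4.4 3.8
   vertex 0.1 4.2 3.5
   vertex 2.7 1.4 4.3
  endloop
 endfacet
 facet normal 0.404 0.241 0.882
  outer loop
   vertex 2.0 4.4 3.8
   vertex 2.7 1.4 4.3
   vertex 5.0 3.4 2.7
  endloop
 endfacet
 facet normal -0.091 0.992 -0.083
  outer loop
   vertex 2.0 4.4 3.8
   vertex 3.9 4.3 0.5
   vertex 0.1 4.2 3.5
  endloop
 endfacet
 facet normal 0.372 0.910 0.186
  outer loop
   vertex 2.0 4.4 3.8
   vertex 5.0 3.4 2.7
   vertex 3.9 4.3 0.5
  endloop
 endfacet
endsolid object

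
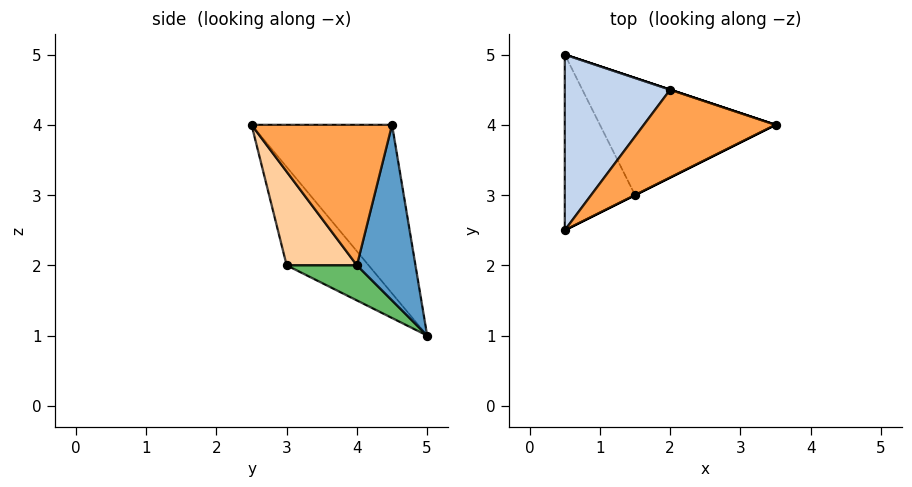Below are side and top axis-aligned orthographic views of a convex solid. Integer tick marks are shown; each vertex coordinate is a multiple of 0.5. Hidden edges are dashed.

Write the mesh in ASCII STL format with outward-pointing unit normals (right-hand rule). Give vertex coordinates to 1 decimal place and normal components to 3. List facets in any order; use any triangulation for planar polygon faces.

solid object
 facet normal 0.316 0.949 0.000
  outer loop
   vertex 2.0 4.5 4.0
   vertex 3.5 4.0 2.0
   vertex 0.5 5.0 1.0
  endloop
 endfacet
 facet normal -0.716 0.537 0.447
  outer loop
   vertex 2.0 4.5 4.0
   vertex 0.5 5.0 1.0
   vertex 0.5 2.5 4.0
  endloop
 endfacet
 facet normal 0.640 -0.480 0.600
  outer loop
   vertex 2.0 4.5 4.0
   vertex 0.5 2.5 4.0
   vertex 3.5 4.0 2.0
  endloop
 endfacet
 facet normal 0.447 -0.894 0.000
  outer loop
   vertex 1.5 3.0 2.0
   vertex 3.5 4.0 2.0
   vertex 0.5 2.5 4.0
  endloop
 endfacet
 facet normal 0.183 -0.365 -0.913
  outer loop
   vertex 1.5 3.0 2.0
   vertex 0.5 5.0 1.0
   vertex 3.5 4.0 2.0
  endloop
 endfacet
 facet normal -0.667 -0.572 -0.477
  outer loop
   vertex 1.5 3.0 2.0
   vertex 0.5 2.5 4.0
   vertex 0.5 5.0 1.0
  endloop
 endfacet
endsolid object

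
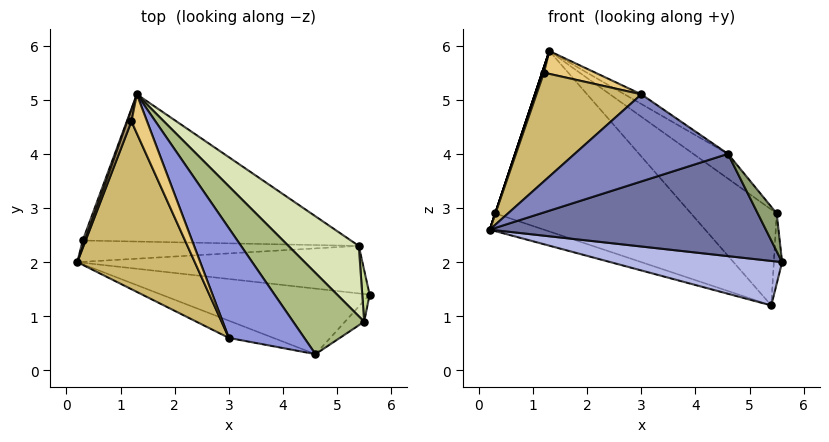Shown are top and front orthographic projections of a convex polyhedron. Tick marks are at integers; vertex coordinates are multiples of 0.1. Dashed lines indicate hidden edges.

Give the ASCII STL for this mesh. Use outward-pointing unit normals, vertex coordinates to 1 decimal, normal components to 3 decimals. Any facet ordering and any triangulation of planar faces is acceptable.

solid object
 facet normal -0.152 -0.832 -0.534
  outer loop
   vertex 4.6 0.3 4.0
   vertex 0.2 2.0 2.6
   vertex 5.6 1.4 2.0
  endloop
 endfacet
 facet normal -0.302 -0.935 -0.185
  outer loop
   vertex 3.0 0.6 5.1
   vertex 0.2 2.0 2.6
   vertex 4.6 0.3 4.0
  endloop
 endfacet
 facet normal 0.574 0.072 0.816
  outer loop
   vertex 3.0 0.6 5.1
   vertex 4.6 0.3 4.0
   vertex 1.3 5.1 5.9
  endloop
 endfacet
 facet normal -0.155 -0.675 -0.721
  outer loop
   vertex 5.4 2.3 1.2
   vertex 5.6 1.4 2.0
   vertex 0.2 2.0 2.6
  endloop
 endfacet
 facet normal -0.012 -0.873 -0.487
  outer loop
   vertex 5.5 0.9 2.9
   vertex 4.6 0.3 4.0
   vertex 5.6 1.4 2.0
  endloop
 endfacet
 facet normal 0.698 0.209 0.685
  outer loop
   vertex 5.5 0.9 2.9
   vertex 1.3 5.1 5.9
   vertex 4.6 0.3 4.0
  endloop
 endfacet
 facet normal 0.786 0.499 0.364
  outer loop
   vertex 5.5 0.9 2.9
   vertex 5.6 1.4 2.0
   vertex 5.4 2.3 1.2
  endloop
 endfacet
 facet normal 0.776 0.509 0.373
  outer loop
   vertex 5.5 0.9 2.9
   vertex 5.4 2.3 1.2
   vertex 1.3 5.1 5.9
  endloop
 endfacet
 facet normal -0.841 -0.226 0.492
  outer loop
   vertex 1.2 4.6 5.5
   vertex 1.3 5.1 5.9
   vertex 0.2 2.0 2.6
  endloop
 endfacet
 facet normal -0.714 -0.380 0.587
  outer loop
   vertex 1.2 4.6 5.5
   vertex 0.2 2.0 2.6
   vertex 3.0 0.6 5.1
  endloop
 endfacet
 facet normal -0.681 -0.370 0.632
  outer loop
   vertex 1.2 4.6 5.5
   vertex 3.0 0.6 5.1
   vertex 1.3 5.1 5.9
  endloop
 endfacet
 facet normal -0.949 0.000 0.316
  outer loop
   vertex 0.3 2.4 2.9
   vertex 0.2 2.0 2.6
   vertex 1.3 5.1 5.9
  endloop
 endfacet
 facet normal -0.237 0.620 -0.748
  outer loop
   vertex 0.3 2.4 2.9
   vertex 5.4 2.3 1.2
   vertex 0.2 2.0 2.6
  endloop
 endfacet
 facet normal -0.192 0.760 -0.620
  outer loop
   vertex 0.3 2.4 2.9
   vertex 1.3 5.1 5.9
   vertex 5.4 2.3 1.2
  endloop
 endfacet
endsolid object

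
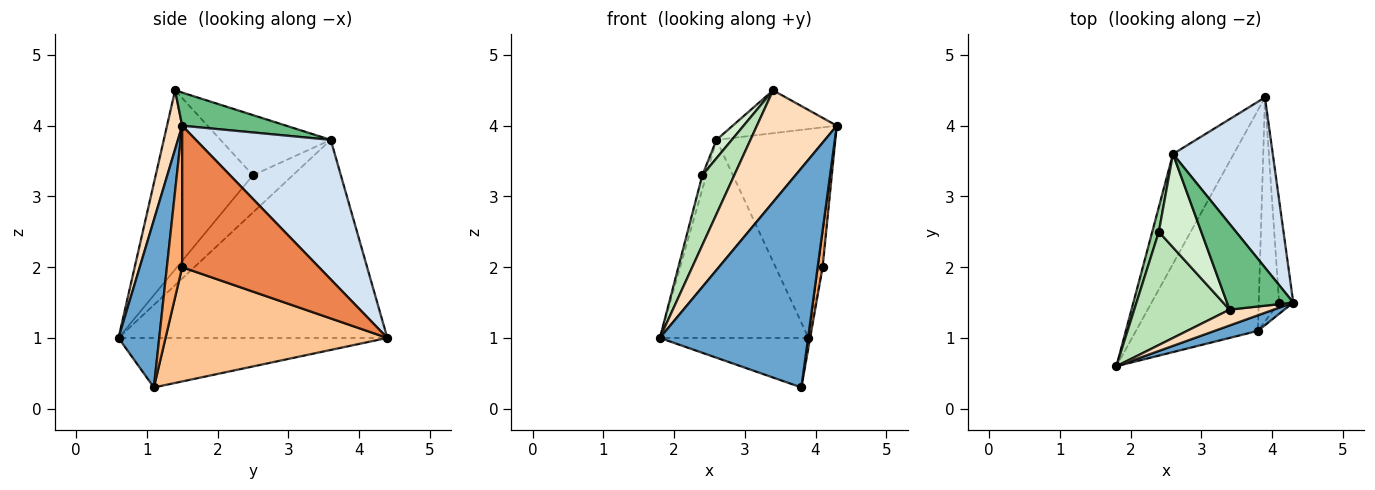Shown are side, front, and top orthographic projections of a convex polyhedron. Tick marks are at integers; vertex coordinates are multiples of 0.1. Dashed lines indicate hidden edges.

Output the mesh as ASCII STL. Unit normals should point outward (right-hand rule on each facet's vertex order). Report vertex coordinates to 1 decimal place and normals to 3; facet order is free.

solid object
 facet normal 0.264 -0.962 0.068
  outer loop
   vertex 3.8 1.1 0.3
   vertex 4.3 1.5 4.0
   vertex 1.8 0.6 1.0
  endloop
 endfacet
 facet normal -0.368 0.204 -0.907
  outer loop
   vertex 3.8 1.1 0.3
   vertex 1.8 0.6 1.0
   vertex 3.9 4.4 1.0
  endloop
 endfacet
 facet normal -0.845 0.467 -0.259
  outer loop
   vertex 2.6 3.6 3.8
   vertex 3.9 4.4 1.0
   vertex 1.8 0.6 1.0
  endloop
 endfacet
 facet normal 0.662 0.581 0.473
  outer loop
   vertex 2.6 3.6 3.8
   vertex 4.3 1.5 4.0
   vertex 3.9 4.4 1.0
  endloop
 endfacet
 facet normal 0.994 0.034 -0.099
  outer loop
   vertex 4.1 1.5 2.0
   vertex 3.9 4.4 1.0
   vertex 4.3 1.5 4.0
  endloop
 endfacet
 facet normal 0.947 -0.308 -0.095
  outer loop
   vertex 4.1 1.5 2.0
   vertex 4.3 1.5 4.0
   vertex 3.8 1.1 0.3
  endloop
 endfacet
 facet normal 0.984 0.007 -0.175
  outer loop
   vertex 4.1 1.5 2.0
   vertex 3.8 1.1 0.3
   vertex 3.9 4.4 1.0
  endloop
 endfacet
 facet normal 0.185 -0.973 0.138
  outer loop
   vertex 3.4 1.4 4.5
   vertex 1.8 0.6 1.0
   vertex 4.3 1.5 4.0
  endloop
 endfacet
 facet normal 0.408 0.408 0.816
  outer loop
   vertex 3.4 1.4 4.5
   vertex 4.3 1.5 4.0
   vertex 2.6 3.6 3.8
  endloop
 endfacet
 facet normal -0.980 0.099 0.174
  outer loop
   vertex 2.4 2.5 3.3
   vertex 2.6 3.6 3.8
   vertex 1.8 0.6 1.0
  endloop
 endfacet
 facet normal -0.848 -0.278 0.451
  outer loop
   vertex 2.4 2.5 3.3
   vertex 1.8 0.6 1.0
   vertex 3.4 1.4 4.5
  endloop
 endfacet
 facet normal -0.812 -0.113 0.573
  outer loop
   vertex 2.4 2.5 3.3
   vertex 3.4 1.4 4.5
   vertex 2.6 3.6 3.8
  endloop
 endfacet
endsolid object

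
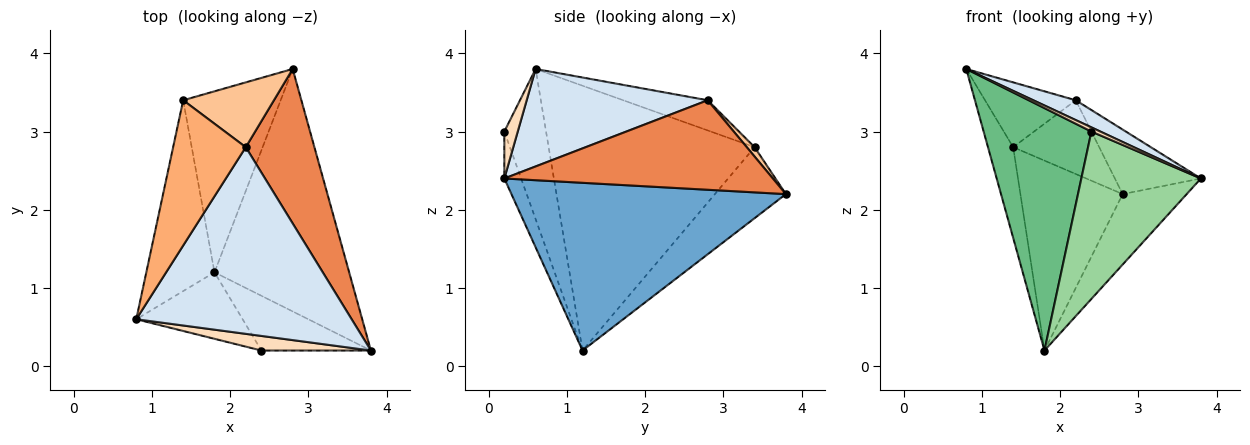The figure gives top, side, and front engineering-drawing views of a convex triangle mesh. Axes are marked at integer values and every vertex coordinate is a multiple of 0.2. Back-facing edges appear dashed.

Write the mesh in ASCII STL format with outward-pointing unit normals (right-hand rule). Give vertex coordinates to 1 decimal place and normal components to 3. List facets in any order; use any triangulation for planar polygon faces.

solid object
 facet normal 0.767 0.179 -0.616
  outer loop
   vertex 1.8 1.2 0.2
   vertex 2.8 3.8 2.2
   vertex 3.8 0.2 2.4
  endloop
 endfacet
 facet normal -0.962 0.118 -0.248
  outer loop
   vertex 1.4 3.4 2.8
   vertex 1.8 1.2 0.2
   vertex 0.8 0.6 3.8
  endloop
 endfacet
 facet normal -0.449 0.647 -0.616
  outer loop
   vertex 1.4 3.4 2.8
   vertex 2.8 3.8 2.2
   vertex 1.8 1.2 0.2
  endloop
 endfacet
 facet normal 0.410 -0.096 0.907
  outer loop
   vertex 2.2 2.8 3.4
   vertex 0.8 0.6 3.8
   vertex 3.8 0.2 2.4
  endloop
 endfacet
 facet normal 0.769 0.246 0.590
  outer loop
   vertex 2.2 2.8 3.4
   vertex 3.8 0.2 2.4
   vertex 2.8 3.8 2.2
  endloop
 endfacet
 facet normal -0.355 0.381 0.854
  outer loop
   vertex 2.2 2.8 3.4
   vertex 1.4 3.4 2.8
   vertex 0.8 0.6 3.8
  endloop
 endfacet
 facet normal 0.068 0.749 0.659
  outer loop
   vertex 2.2 2.8 3.4
   vertex 2.8 3.8 2.2
   vertex 1.4 3.4 2.8
  endloop
 endfacet
 facet normal 0.381 -0.254 0.889
  outer loop
   vertex 2.4 0.2 3.0
   vertex 3.8 0.2 2.4
   vertex 0.8 0.6 3.8
  endloop
 endfacet
 facet normal -0.350 -0.903 -0.248
  outer loop
   vertex 2.4 0.2 3.0
   vertex 0.8 0.6 3.8
   vertex 1.8 1.2 0.2
  endloop
 endfacet
 facet normal -0.132 -0.942 -0.308
  outer loop
   vertex 2.4 0.2 3.0
   vertex 1.8 1.2 0.2
   vertex 3.8 0.2 2.4
  endloop
 endfacet
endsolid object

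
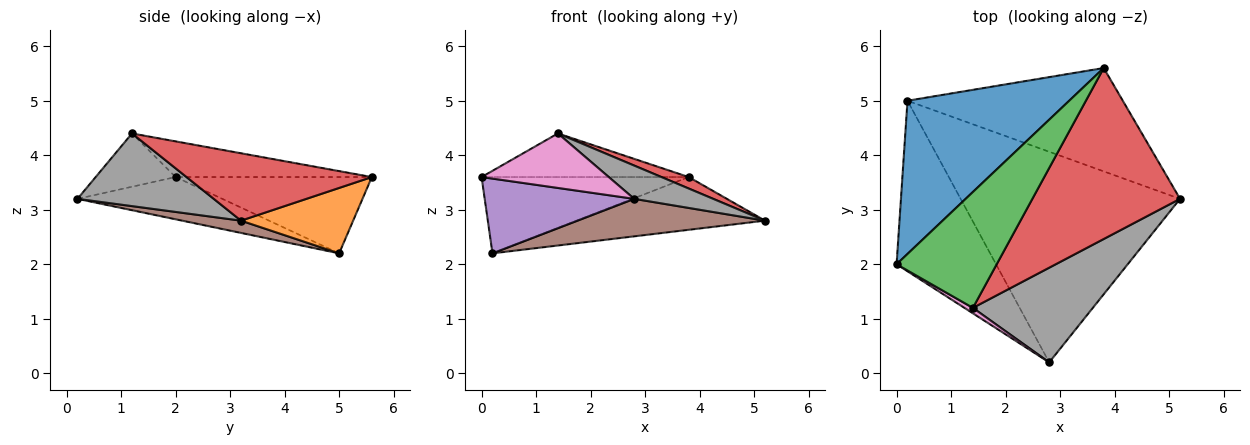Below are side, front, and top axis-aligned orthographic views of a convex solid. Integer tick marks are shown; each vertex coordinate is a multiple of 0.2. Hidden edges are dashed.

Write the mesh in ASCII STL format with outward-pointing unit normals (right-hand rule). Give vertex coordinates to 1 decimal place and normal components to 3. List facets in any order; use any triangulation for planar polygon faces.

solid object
 facet normal -0.389 0.411 0.825
  outer loop
   vertex 3.8 5.6 3.6
   vertex 0.2 5.0 2.2
   vertex 0.0 2.0 3.6
  endloop
 endfacet
 facet normal 0.261 0.439 -0.860
  outer loop
   vertex 3.8 5.6 3.6
   vertex 5.2 3.2 2.8
   vertex 0.2 5.0 2.2
  endloop
 endfacet
 facet normal -0.316 0.334 0.888
  outer loop
   vertex 1.4 1.2 4.4
   vertex 3.8 5.6 3.6
   vertex 0.0 2.0 3.6
  endloop
 endfacet
 facet normal 0.414 -0.061 0.908
  outer loop
   vertex 1.4 1.2 4.4
   vertex 5.2 3.2 2.8
   vertex 3.8 5.6 3.6
  endloop
 endfacet
 facet normal -0.362 -0.374 -0.854
  outer loop
   vertex 2.8 0.2 3.2
   vertex 0.0 2.0 3.6
   vertex 0.2 5.0 2.2
  endloop
 endfacet
 facet normal 0.055 -0.175 -0.983
  outer loop
   vertex 2.8 0.2 3.2
   vertex 0.2 5.0 2.2
   vertex 5.2 3.2 2.8
  endloop
 endfacet
 facet normal -0.530 -0.844 0.084
  outer loop
   vertex 2.8 0.2 3.2
   vertex 1.4 1.2 4.4
   vertex 0.0 2.0 3.6
  endloop
 endfacet
 facet normal 0.496 -0.288 0.819
  outer loop
   vertex 2.8 0.2 3.2
   vertex 5.2 3.2 2.8
   vertex 1.4 1.2 4.4
  endloop
 endfacet
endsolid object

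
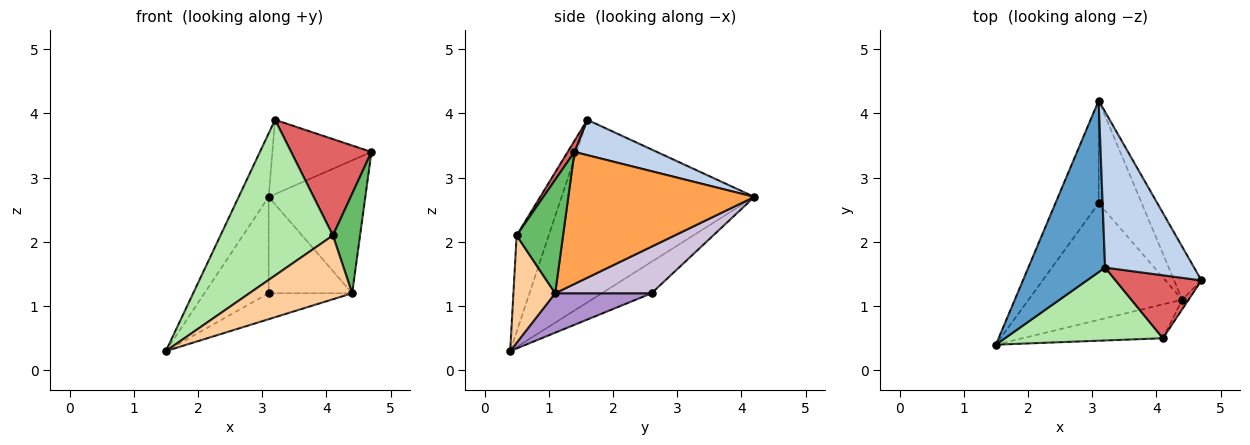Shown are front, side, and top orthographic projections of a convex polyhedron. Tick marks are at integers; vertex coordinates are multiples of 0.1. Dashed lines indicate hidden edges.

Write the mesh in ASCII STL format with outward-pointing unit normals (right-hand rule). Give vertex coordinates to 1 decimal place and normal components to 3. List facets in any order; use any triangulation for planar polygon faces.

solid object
 facet normal -0.913 0.142 0.384
  outer loop
   vertex 3.2 1.6 3.9
   vertex 3.1 4.2 2.7
   vertex 1.5 0.4 0.3
  endloop
 endfacet
 facet normal 0.337 0.405 0.850
  outer loop
   vertex 3.2 1.6 3.9
   vertex 4.7 1.4 3.4
   vertex 3.1 4.2 2.7
  endloop
 endfacet
 facet normal 0.873 0.453 -0.181
  outer loop
   vertex 4.4 1.1 1.2
   vertex 3.1 4.2 2.7
   vertex 4.7 1.4 3.4
  endloop
 endfacet
 facet normal 0.338 -0.831 -0.442
  outer loop
   vertex 4.1 0.5 2.1
   vertex 1.5 0.4 0.3
   vertex 4.4 1.1 1.2
  endloop
 endfacet
 facet normal 0.862 -0.504 -0.049
  outer loop
   vertex 4.1 0.5 2.1
   vertex 4.4 1.1 1.2
   vertex 4.7 1.4 3.4
  endloop
 endfacet
 facet normal -0.251 -0.877 0.411
  outer loop
   vertex 4.1 0.5 2.1
   vertex 3.2 1.6 3.9
   vertex 1.5 0.4 0.3
  endloop
 endfacet
 facet normal 0.071 -0.835 0.546
  outer loop
   vertex 4.1 0.5 2.1
   vertex 4.7 1.4 3.4
   vertex 3.2 1.6 3.9
  endloop
 endfacet
 facet normal -0.468 0.604 -0.645
  outer loop
   vertex 3.1 2.6 1.2
   vertex 1.5 0.4 0.3
   vertex 3.1 4.2 2.7
  endloop
 endfacet
 facet normal 0.243 0.211 -0.947
  outer loop
   vertex 3.1 2.6 1.2
   vertex 4.4 1.1 1.2
   vertex 1.5 0.4 0.3
  endloop
 endfacet
 facet normal 0.619 0.537 -0.573
  outer loop
   vertex 3.1 2.6 1.2
   vertex 3.1 4.2 2.7
   vertex 4.4 1.1 1.2
  endloop
 endfacet
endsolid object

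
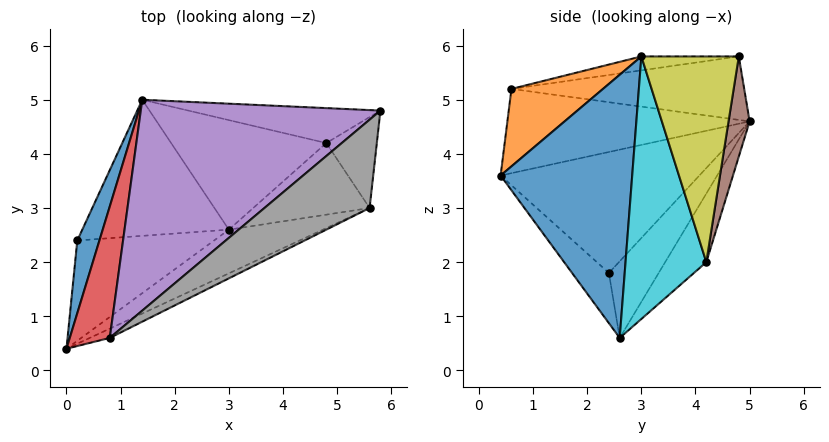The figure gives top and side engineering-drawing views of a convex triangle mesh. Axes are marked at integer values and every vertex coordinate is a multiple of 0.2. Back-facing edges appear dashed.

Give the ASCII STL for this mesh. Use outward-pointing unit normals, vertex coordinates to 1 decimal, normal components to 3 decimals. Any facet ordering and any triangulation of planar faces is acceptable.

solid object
 facet normal -0.952 0.252 0.174
  outer loop
   vertex 0.2 2.4 1.8
   vertex 0.0 0.4 3.6
   vertex 1.4 5.0 4.6
  endloop
 endfacet
 facet normal -0.268 -0.630 -0.729
  outer loop
   vertex 0.2 2.4 1.8
   vertex 3.0 2.6 0.6
   vertex 0.0 0.4 3.6
  endloop
 endfacet
 facet normal -0.301 0.760 -0.576
  outer loop
   vertex 0.2 2.4 1.8
   vertex 1.4 5.0 4.6
   vertex 3.0 2.6 0.6
  endloop
 endfacet
 facet normal -0.889 0.179 0.422
  outer loop
   vertex 0.8 0.6 5.2
   vertex 1.4 5.0 4.6
   vertex 0.0 0.4 3.6
  endloop
 endfacet
 facet normal -0.253 0.164 0.953
  outer loop
   vertex 0.8 0.6 5.2
   vertex 5.8 4.8 5.8
   vertex 1.4 5.0 4.6
  endloop
 endfacet
 facet normal 0.093 0.979 -0.179
  outer loop
   vertex 4.8 4.2 2.0
   vertex 1.4 5.0 4.6
   vertex 5.8 4.8 5.8
  endloop
 endfacet
 facet normal -0.252 0.782 -0.570
  outer loop
   vertex 4.8 4.2 2.0
   vertex 3.0 2.6 0.6
   vertex 1.4 5.0 4.6
  endloop
 endfacet
 facet normal -0.131 0.015 0.991
  outer loop
   vertex 5.6 3.0 5.8
   vertex 5.8 4.8 5.8
   vertex 0.8 0.6 5.2
  endloop
 endfacet
 facet normal 0.966 -0.107 -0.237
  outer loop
   vertex 5.6 3.0 5.8
   vertex 4.8 4.2 2.0
   vertex 5.8 4.8 5.8
  endloop
 endfacet
 facet normal 0.758 -0.559 -0.336
  outer loop
   vertex 5.6 3.0 5.8
   vertex 3.0 2.6 0.6
   vertex 4.8 4.2 2.0
  endloop
 endfacet
 facet normal 0.469 -0.867 -0.168
  outer loop
   vertex 5.6 3.0 5.8
   vertex 0.0 0.4 3.6
   vertex 3.0 2.6 0.6
  endloop
 endfacet
 facet normal 0.456 -0.882 -0.118
  outer loop
   vertex 5.6 3.0 5.8
   vertex 0.8 0.6 5.2
   vertex 0.0 0.4 3.6
  endloop
 endfacet
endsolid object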